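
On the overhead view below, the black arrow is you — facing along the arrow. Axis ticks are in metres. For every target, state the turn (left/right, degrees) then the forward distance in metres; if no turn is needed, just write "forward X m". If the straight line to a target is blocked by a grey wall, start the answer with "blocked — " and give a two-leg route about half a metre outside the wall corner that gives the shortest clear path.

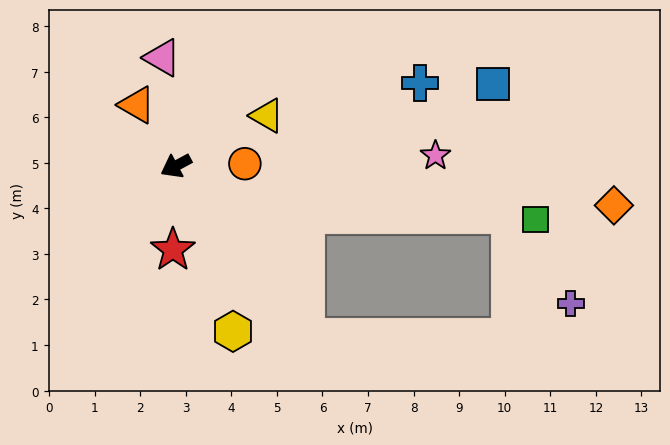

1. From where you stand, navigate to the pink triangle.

turn right 111°, forward 2.4 m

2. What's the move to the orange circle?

turn left 154°, forward 1.5 m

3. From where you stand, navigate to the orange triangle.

turn right 86°, forward 1.6 m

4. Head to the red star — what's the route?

turn left 60°, forward 1.8 m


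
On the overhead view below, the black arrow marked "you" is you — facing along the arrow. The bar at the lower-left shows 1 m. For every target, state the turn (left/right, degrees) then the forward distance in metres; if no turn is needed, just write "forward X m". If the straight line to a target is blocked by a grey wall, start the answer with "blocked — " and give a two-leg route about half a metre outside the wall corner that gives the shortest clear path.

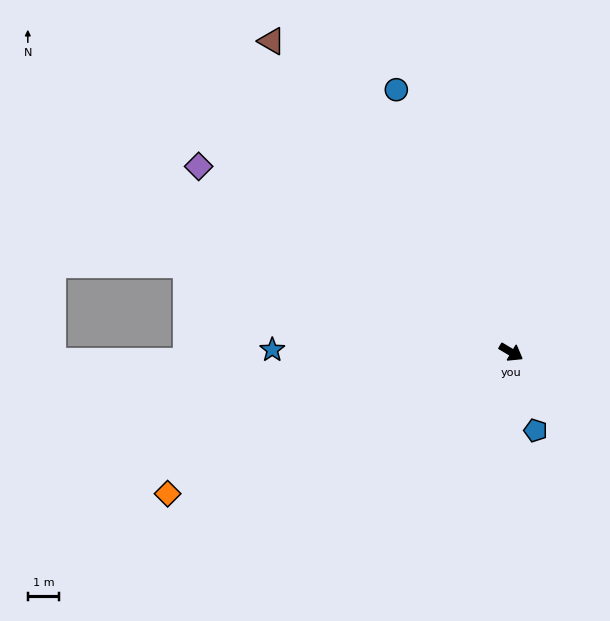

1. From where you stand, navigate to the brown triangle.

turn left 158°, forward 12.5 m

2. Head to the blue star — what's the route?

turn right 150°, forward 7.6 m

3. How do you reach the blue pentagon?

turn right 42°, forward 2.6 m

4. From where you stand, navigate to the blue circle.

turn left 144°, forward 9.1 m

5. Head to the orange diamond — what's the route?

turn right 127°, forward 11.8 m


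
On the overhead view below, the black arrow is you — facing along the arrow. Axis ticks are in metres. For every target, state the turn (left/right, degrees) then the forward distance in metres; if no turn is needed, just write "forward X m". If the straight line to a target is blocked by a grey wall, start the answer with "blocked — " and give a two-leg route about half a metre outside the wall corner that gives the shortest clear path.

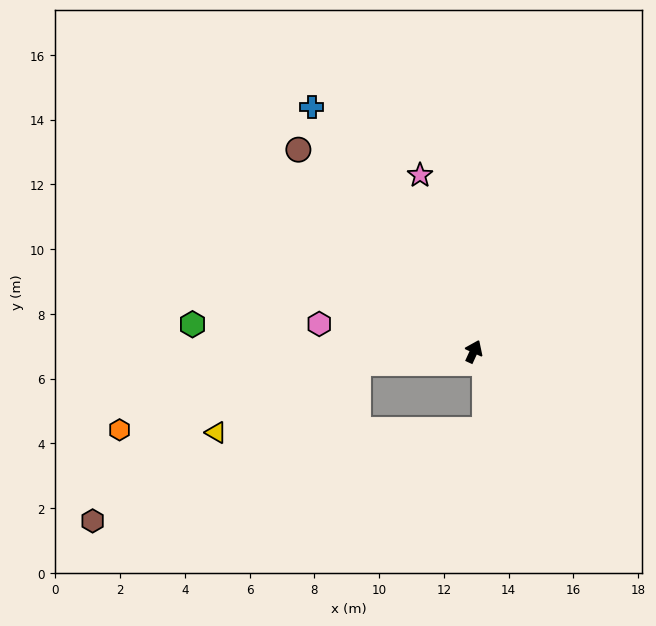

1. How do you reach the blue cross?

turn left 58°, forward 9.1 m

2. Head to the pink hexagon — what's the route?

turn left 104°, forward 4.8 m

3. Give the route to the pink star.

turn left 42°, forward 5.7 m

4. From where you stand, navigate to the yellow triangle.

blocked — turn left 120°, forward 3.6 m, then turn left 21°, forward 4.9 m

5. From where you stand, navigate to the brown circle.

turn left 66°, forward 8.3 m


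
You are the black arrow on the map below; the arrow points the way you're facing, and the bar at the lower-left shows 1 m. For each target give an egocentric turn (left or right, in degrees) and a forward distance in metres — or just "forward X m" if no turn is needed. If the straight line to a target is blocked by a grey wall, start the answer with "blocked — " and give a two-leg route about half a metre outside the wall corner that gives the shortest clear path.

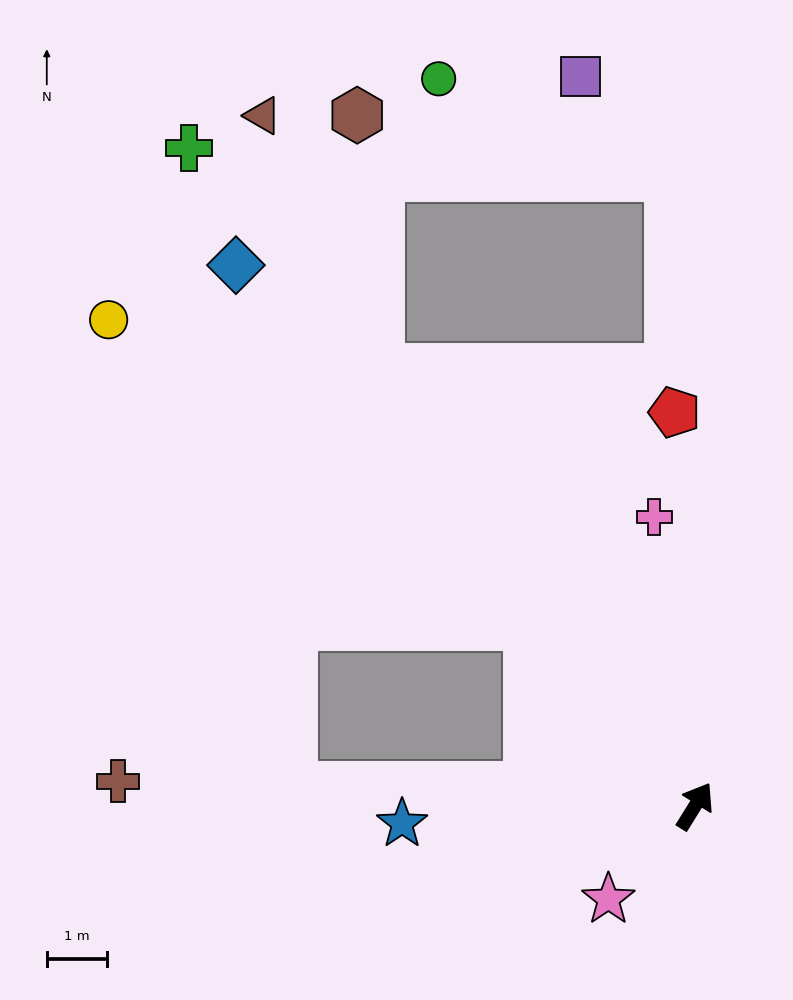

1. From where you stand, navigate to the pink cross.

turn left 40°, forward 4.8 m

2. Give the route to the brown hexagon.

blocked — turn left 68°, forward 9.0 m, then turn right 31°, forward 4.2 m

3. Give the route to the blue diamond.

turn left 72°, forward 11.8 m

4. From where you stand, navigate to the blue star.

turn left 125°, forward 4.9 m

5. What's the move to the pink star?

turn left 169°, forward 2.1 m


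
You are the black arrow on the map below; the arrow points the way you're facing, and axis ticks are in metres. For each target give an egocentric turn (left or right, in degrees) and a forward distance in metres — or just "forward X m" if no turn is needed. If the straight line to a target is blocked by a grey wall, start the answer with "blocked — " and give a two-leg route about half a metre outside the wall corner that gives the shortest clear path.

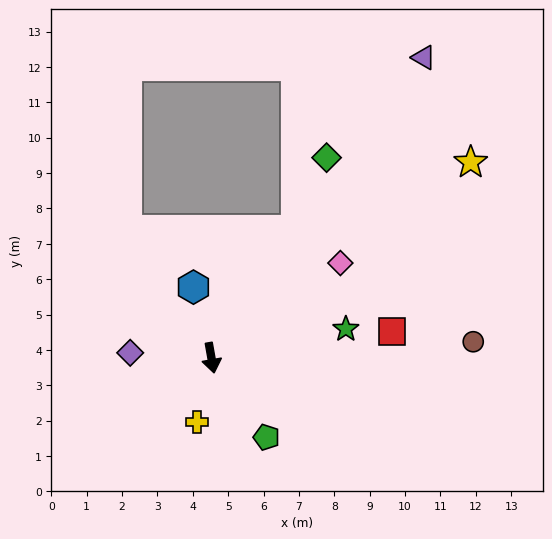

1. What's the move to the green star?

turn left 92°, forward 3.9 m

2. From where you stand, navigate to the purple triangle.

turn left 135°, forward 10.4 m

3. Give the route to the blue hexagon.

turn right 176°, forward 2.1 m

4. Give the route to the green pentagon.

turn left 25°, forward 2.7 m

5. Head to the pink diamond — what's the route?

turn left 116°, forward 4.5 m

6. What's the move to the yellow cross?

turn right 23°, forward 1.9 m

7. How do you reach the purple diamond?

turn right 104°, forward 2.3 m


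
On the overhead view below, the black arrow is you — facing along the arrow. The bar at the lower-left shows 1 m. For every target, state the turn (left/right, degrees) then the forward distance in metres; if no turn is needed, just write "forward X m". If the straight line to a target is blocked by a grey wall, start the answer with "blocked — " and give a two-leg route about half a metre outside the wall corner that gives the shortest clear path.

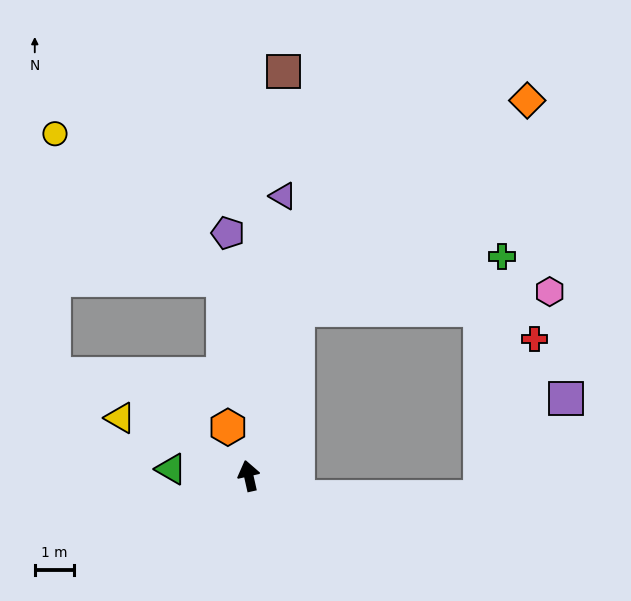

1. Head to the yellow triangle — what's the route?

turn left 53°, forward 3.6 m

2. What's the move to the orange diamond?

blocked — turn right 29°, forward 4.4 m, then turn right 31°, forward 7.9 m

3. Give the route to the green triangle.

turn left 72°, forward 2.0 m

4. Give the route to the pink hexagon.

blocked — turn right 29°, forward 4.4 m, then turn right 69°, forward 6.4 m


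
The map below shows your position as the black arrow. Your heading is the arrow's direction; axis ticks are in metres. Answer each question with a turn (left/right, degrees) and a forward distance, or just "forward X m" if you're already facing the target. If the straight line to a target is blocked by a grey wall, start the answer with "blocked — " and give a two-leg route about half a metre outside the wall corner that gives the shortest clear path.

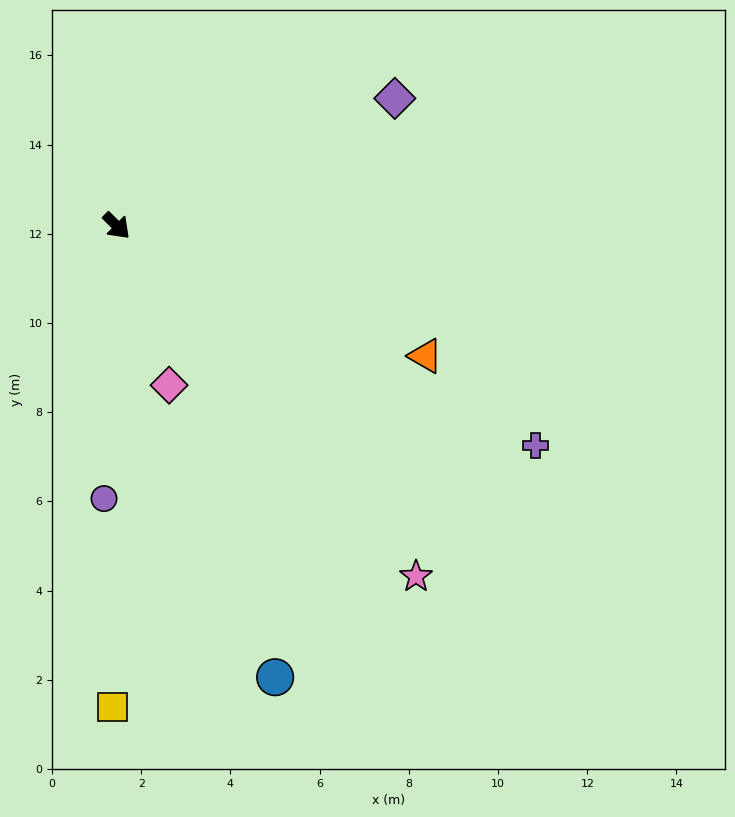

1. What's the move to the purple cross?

turn left 17°, forward 10.6 m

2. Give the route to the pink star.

turn right 5°, forward 10.3 m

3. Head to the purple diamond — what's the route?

turn left 69°, forward 6.9 m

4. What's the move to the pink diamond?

turn right 27°, forward 3.8 m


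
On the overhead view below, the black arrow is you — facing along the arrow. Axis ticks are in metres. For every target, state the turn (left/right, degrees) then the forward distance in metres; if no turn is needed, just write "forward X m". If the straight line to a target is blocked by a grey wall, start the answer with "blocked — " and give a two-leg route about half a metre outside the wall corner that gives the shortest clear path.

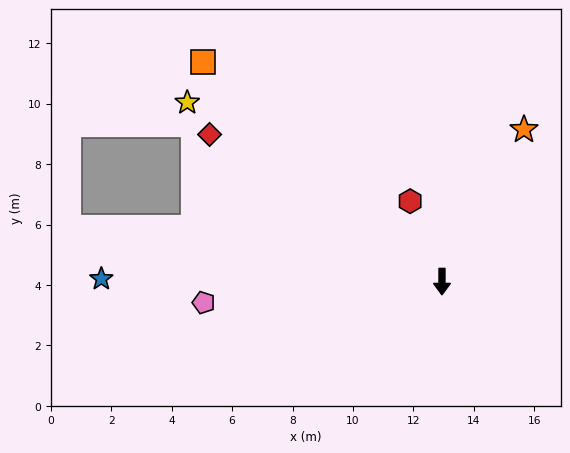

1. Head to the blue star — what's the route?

turn right 90°, forward 11.3 m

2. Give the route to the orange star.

turn left 152°, forward 5.7 m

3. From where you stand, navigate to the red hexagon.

turn right 158°, forward 2.9 m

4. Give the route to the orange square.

turn right 133°, forward 10.7 m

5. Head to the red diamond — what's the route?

turn right 122°, forward 9.1 m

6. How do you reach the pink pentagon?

turn right 85°, forward 7.9 m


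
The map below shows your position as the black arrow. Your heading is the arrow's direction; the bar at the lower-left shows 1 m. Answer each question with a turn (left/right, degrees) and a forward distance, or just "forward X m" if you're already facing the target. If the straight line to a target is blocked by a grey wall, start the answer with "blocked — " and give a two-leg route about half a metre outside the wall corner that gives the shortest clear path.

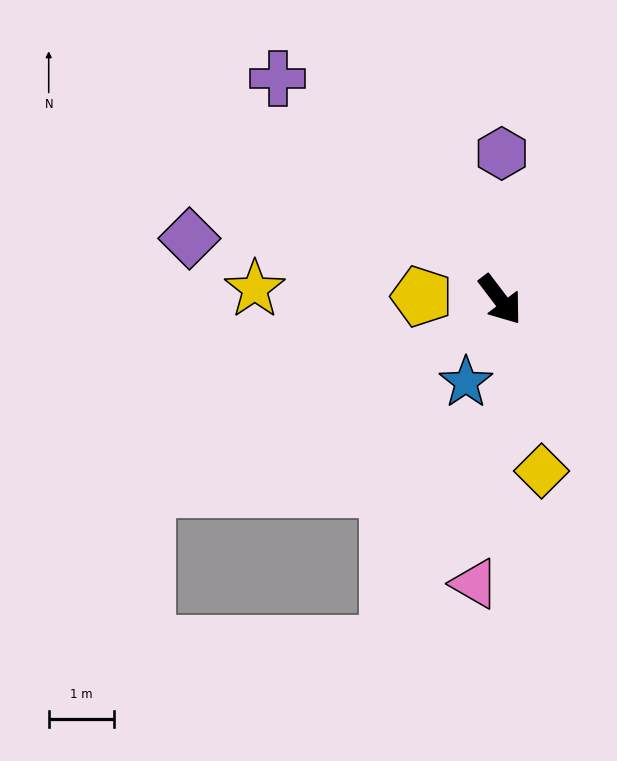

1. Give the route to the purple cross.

turn right 172°, forward 4.8 m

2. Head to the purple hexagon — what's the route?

turn left 142°, forward 2.2 m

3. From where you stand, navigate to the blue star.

turn right 60°, forward 1.4 m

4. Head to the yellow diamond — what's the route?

turn right 24°, forward 2.7 m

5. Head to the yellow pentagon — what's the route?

turn right 130°, forward 1.2 m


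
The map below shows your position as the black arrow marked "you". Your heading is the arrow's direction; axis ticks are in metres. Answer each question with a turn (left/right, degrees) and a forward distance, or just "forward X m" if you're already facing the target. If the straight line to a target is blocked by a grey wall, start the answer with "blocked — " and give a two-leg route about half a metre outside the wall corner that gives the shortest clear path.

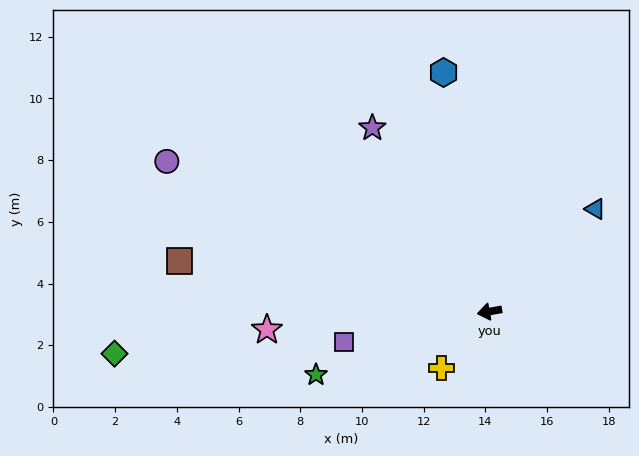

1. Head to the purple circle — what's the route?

turn right 35°, forward 11.5 m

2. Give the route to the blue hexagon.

turn right 89°, forward 7.9 m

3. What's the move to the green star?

turn left 10°, forward 6.0 m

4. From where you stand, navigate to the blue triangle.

turn right 146°, forward 4.8 m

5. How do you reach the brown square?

turn right 19°, forward 10.2 m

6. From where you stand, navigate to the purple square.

forward 4.8 m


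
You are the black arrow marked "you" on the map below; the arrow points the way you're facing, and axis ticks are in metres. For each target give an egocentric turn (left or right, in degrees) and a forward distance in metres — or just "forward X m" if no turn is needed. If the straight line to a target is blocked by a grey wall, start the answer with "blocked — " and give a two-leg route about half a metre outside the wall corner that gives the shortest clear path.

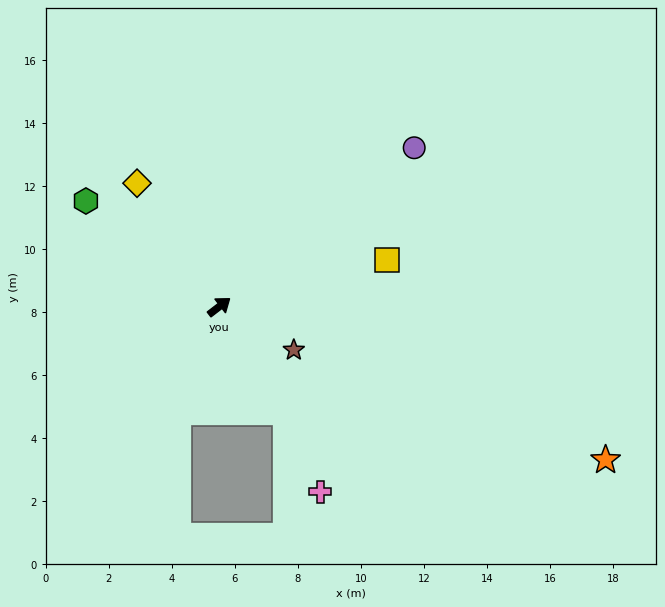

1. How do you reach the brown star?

turn right 68°, forward 2.7 m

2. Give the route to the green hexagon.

turn left 104°, forward 5.4 m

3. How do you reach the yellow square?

turn right 22°, forward 5.5 m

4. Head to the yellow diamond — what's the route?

turn left 86°, forward 4.7 m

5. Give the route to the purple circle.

forward 8.0 m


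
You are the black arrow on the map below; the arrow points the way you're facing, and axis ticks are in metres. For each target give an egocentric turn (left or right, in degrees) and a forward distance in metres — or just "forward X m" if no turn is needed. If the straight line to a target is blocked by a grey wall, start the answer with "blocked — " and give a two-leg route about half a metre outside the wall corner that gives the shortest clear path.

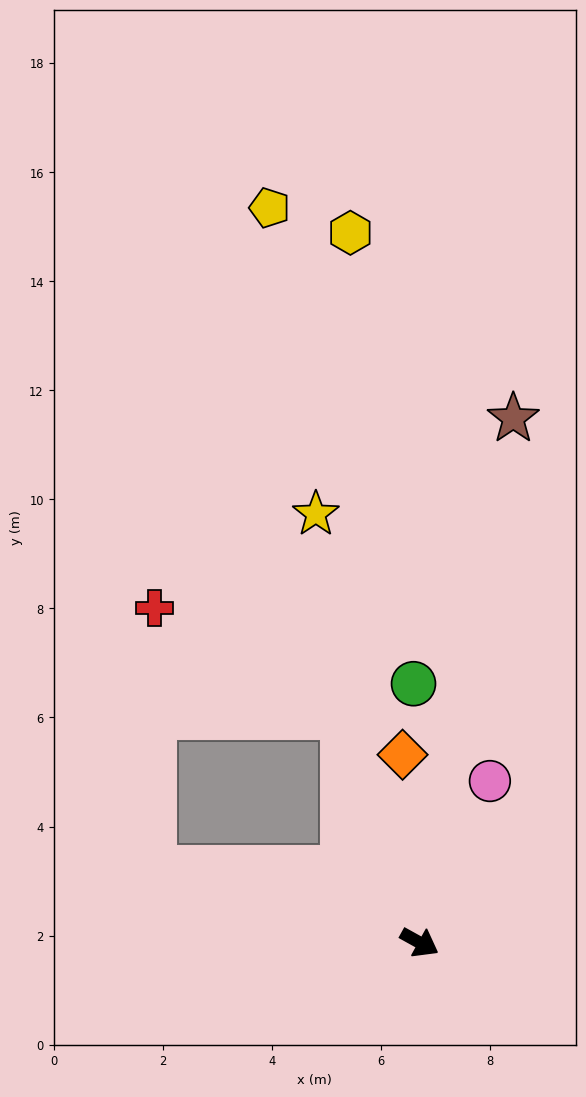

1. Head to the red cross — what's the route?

blocked — turn left 138°, forward 4.4 m, then turn left 41°, forward 4.0 m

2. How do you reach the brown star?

turn left 109°, forward 9.8 m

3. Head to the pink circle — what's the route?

turn left 95°, forward 3.2 m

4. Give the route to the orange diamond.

turn left 124°, forward 3.5 m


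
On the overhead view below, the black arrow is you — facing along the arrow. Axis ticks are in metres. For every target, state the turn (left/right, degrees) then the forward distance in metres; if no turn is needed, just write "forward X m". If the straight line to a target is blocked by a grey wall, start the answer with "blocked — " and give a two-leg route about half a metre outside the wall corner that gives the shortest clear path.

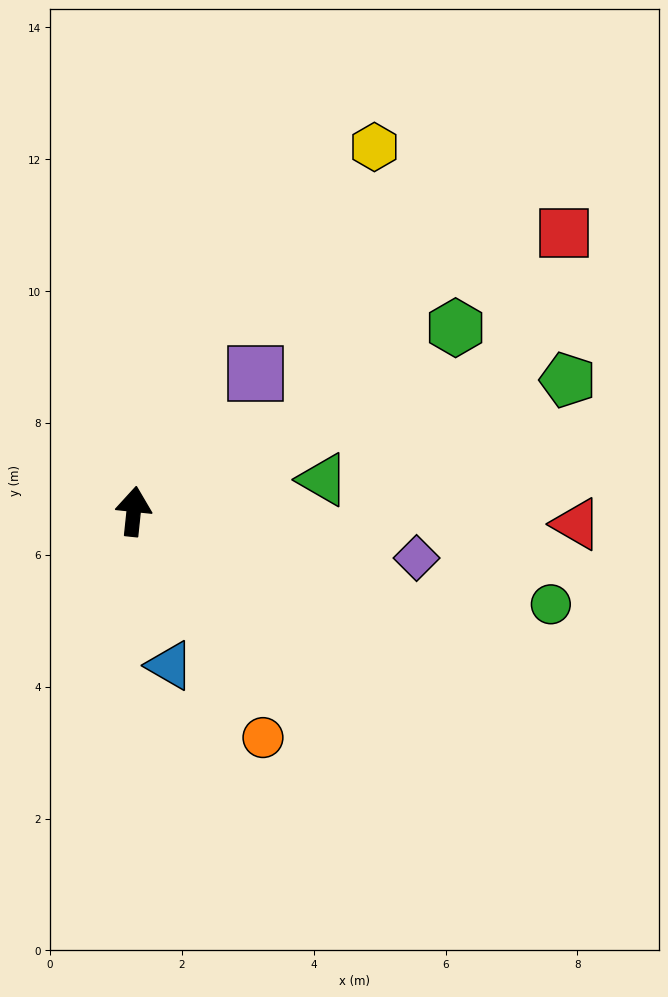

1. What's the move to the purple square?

turn right 35°, forward 2.8 m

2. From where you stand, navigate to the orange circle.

turn right 144°, forward 4.0 m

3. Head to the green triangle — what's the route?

turn right 75°, forward 2.9 m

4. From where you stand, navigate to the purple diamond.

turn right 93°, forward 4.3 m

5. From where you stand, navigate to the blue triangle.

turn right 161°, forward 2.4 m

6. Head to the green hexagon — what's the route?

turn right 54°, forward 5.6 m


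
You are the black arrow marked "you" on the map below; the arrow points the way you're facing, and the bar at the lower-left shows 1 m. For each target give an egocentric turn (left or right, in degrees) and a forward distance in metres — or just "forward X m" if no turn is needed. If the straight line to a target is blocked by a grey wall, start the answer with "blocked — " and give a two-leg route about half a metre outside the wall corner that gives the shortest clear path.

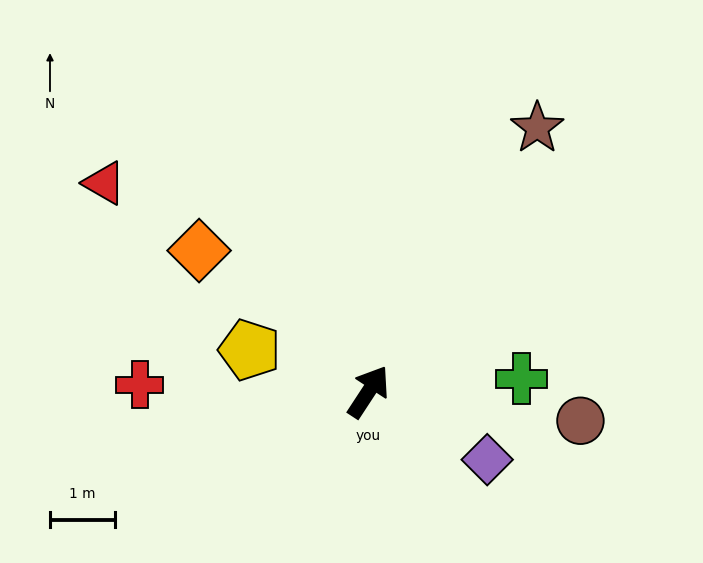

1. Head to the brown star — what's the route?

forward 4.8 m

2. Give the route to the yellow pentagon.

turn left 104°, forward 1.9 m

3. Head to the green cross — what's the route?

turn right 52°, forward 2.4 m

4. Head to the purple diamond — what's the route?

turn right 87°, forward 2.1 m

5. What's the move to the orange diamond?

turn left 83°, forward 3.4 m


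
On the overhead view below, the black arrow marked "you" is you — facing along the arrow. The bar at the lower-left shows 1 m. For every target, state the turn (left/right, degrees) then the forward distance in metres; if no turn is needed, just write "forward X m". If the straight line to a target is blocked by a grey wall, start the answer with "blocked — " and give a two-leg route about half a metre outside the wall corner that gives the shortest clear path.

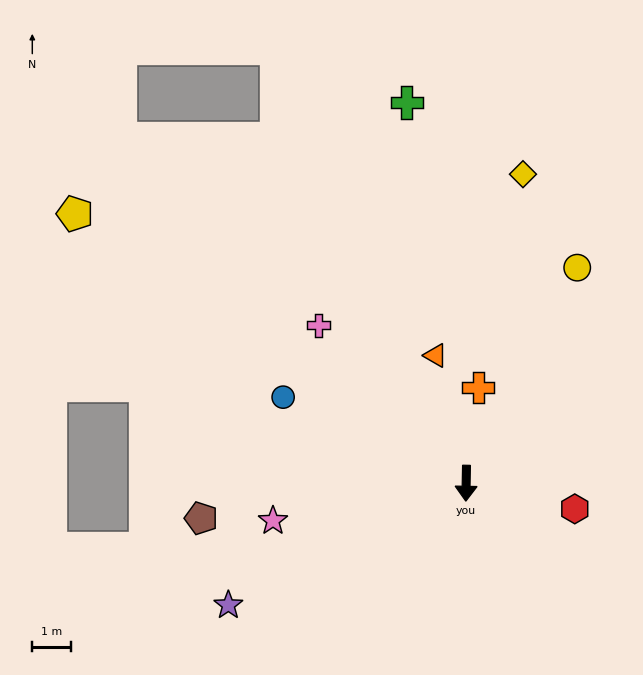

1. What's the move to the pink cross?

turn right 136°, forward 5.5 m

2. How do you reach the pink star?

turn right 78°, forward 5.0 m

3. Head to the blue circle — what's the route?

turn right 114°, forward 5.2 m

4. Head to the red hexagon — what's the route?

turn left 78°, forward 2.9 m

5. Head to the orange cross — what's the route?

turn left 174°, forward 2.5 m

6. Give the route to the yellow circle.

turn left 154°, forward 6.2 m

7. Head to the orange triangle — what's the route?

turn right 165°, forward 3.4 m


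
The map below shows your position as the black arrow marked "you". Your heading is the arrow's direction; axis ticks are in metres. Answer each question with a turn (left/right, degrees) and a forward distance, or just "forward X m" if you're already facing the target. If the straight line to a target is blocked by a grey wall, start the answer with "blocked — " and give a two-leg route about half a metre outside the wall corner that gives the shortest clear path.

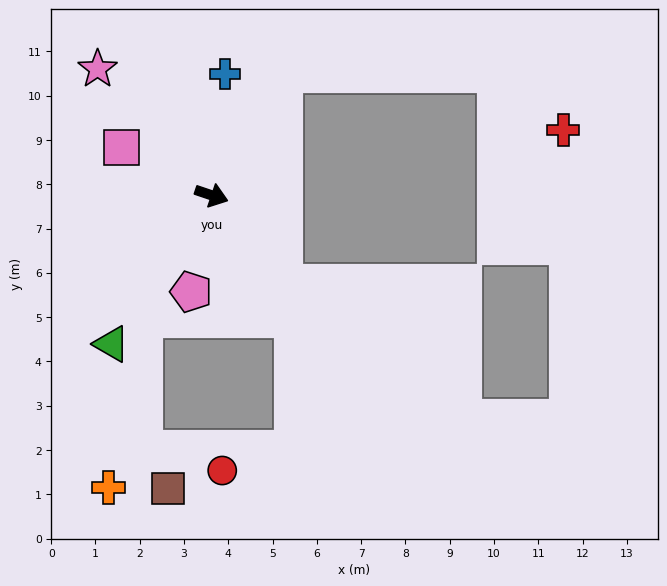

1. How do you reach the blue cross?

turn left 102°, forward 2.7 m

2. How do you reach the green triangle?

turn right 105°, forward 4.0 m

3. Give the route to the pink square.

turn left 171°, forward 2.3 m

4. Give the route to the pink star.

turn left 151°, forward 3.8 m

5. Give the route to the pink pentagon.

turn right 83°, forward 2.2 m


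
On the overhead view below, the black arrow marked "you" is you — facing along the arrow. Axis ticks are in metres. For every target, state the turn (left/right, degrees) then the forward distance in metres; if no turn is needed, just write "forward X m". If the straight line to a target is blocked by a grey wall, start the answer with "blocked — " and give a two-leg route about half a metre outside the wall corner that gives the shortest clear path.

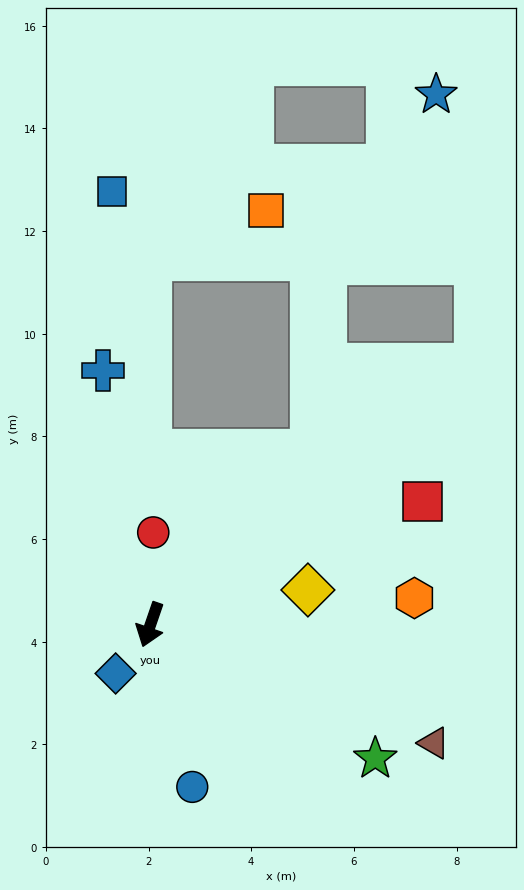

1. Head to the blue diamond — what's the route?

turn right 17°, forward 1.2 m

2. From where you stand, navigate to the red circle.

turn right 163°, forward 1.8 m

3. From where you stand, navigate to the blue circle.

turn left 33°, forward 3.3 m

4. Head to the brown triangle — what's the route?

turn left 86°, forward 6.0 m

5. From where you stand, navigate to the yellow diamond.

turn left 121°, forward 3.1 m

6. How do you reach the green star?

turn left 78°, forward 5.1 m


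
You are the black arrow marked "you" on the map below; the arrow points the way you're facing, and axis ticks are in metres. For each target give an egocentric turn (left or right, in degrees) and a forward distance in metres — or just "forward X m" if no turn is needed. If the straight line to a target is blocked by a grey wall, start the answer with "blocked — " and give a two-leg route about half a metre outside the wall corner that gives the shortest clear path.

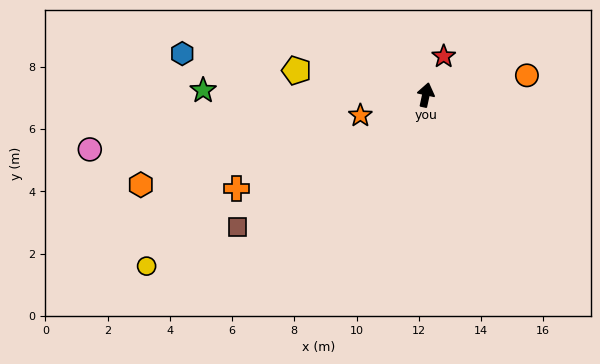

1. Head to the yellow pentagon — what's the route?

turn left 92°, forward 4.2 m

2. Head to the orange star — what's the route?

turn left 120°, forward 2.2 m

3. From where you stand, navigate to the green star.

turn left 101°, forward 7.2 m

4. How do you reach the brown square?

turn left 137°, forward 7.4 m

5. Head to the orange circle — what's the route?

turn right 67°, forward 3.3 m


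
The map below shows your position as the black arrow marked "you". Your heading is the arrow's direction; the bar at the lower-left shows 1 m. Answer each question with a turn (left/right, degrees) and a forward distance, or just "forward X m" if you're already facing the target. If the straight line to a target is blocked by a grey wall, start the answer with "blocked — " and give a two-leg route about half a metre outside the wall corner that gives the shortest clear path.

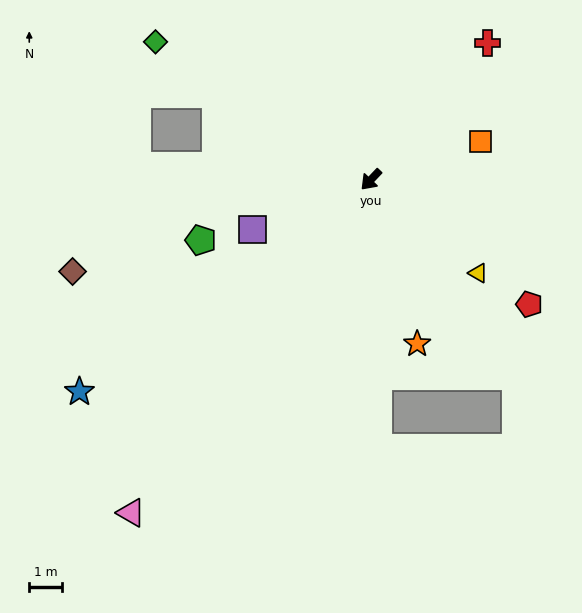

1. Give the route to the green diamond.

turn right 79°, forward 7.9 m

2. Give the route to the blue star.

turn right 10°, forward 11.1 m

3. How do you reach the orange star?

turn left 59°, forward 5.3 m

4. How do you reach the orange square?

turn left 153°, forward 3.6 m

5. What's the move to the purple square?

turn right 23°, forward 4.0 m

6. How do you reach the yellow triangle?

turn left 92°, forward 4.4 m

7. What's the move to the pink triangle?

turn left 8°, forward 12.7 m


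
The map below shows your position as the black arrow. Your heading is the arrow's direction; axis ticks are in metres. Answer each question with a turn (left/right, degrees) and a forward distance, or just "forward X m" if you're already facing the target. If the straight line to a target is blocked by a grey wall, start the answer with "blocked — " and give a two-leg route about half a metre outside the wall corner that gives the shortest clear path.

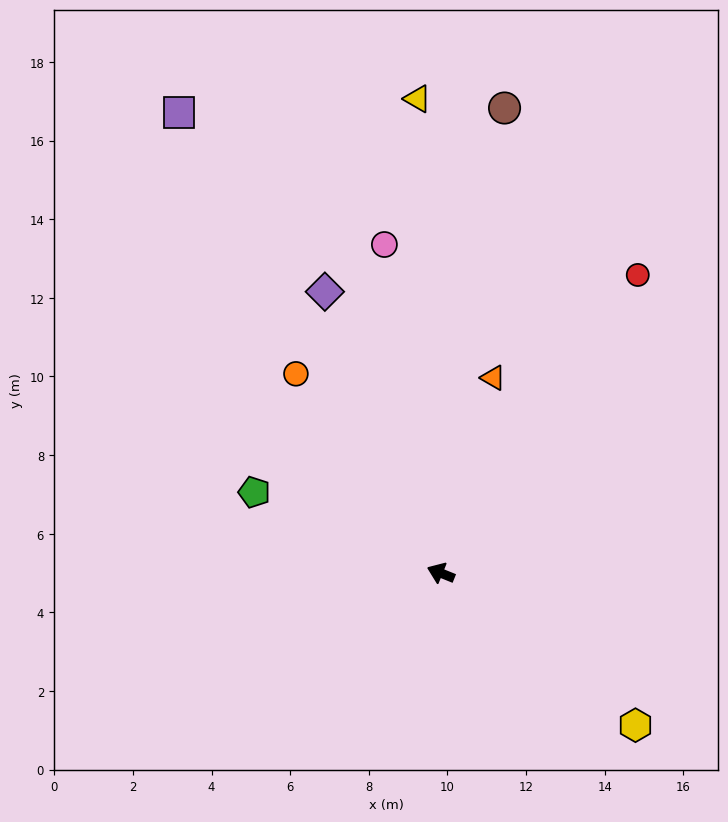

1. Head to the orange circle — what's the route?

turn right 32°, forward 6.3 m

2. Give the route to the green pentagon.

forward 5.2 m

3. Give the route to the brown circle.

turn right 76°, forward 11.9 m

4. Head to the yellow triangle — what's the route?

turn right 65°, forward 12.1 m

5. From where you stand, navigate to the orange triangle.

turn right 83°, forward 5.1 m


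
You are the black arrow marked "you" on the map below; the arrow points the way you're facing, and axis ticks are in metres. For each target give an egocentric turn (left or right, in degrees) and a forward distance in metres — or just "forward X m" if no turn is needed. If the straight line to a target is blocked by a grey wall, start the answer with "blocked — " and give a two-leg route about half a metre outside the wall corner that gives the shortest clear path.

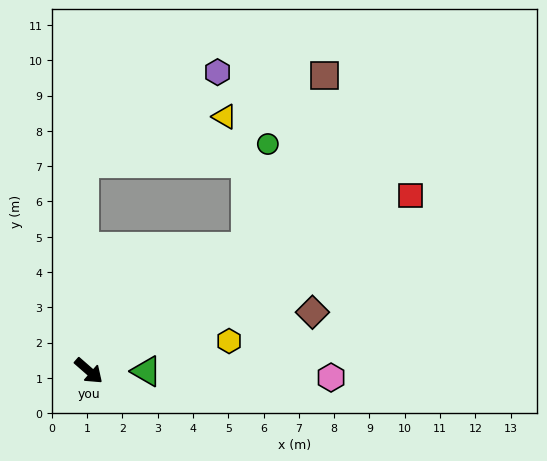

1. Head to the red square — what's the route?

turn left 70°, forward 10.4 m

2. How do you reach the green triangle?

turn left 41°, forward 1.6 m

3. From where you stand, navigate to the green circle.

blocked — turn left 80°, forward 5.7 m, then turn left 39°, forward 3.0 m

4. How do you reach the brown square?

blocked — turn left 80°, forward 5.7 m, then turn left 26°, forward 5.3 m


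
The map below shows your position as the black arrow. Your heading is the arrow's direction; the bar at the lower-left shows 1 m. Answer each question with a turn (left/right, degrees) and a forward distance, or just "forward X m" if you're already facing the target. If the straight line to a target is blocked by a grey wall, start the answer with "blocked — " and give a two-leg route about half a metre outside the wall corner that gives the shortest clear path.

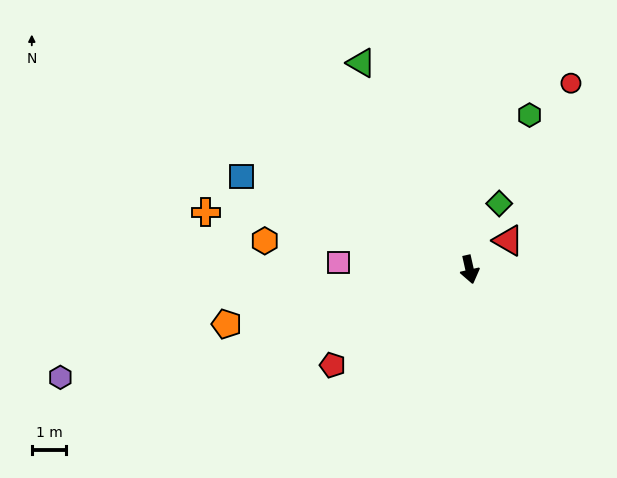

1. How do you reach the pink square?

turn right 106°, forward 3.8 m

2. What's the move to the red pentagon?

turn right 68°, forward 4.8 m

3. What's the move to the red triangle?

turn left 114°, forward 1.4 m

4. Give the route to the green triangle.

turn right 165°, forward 6.7 m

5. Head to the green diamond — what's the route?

turn left 143°, forward 2.1 m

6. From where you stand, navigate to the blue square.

turn right 125°, forward 7.1 m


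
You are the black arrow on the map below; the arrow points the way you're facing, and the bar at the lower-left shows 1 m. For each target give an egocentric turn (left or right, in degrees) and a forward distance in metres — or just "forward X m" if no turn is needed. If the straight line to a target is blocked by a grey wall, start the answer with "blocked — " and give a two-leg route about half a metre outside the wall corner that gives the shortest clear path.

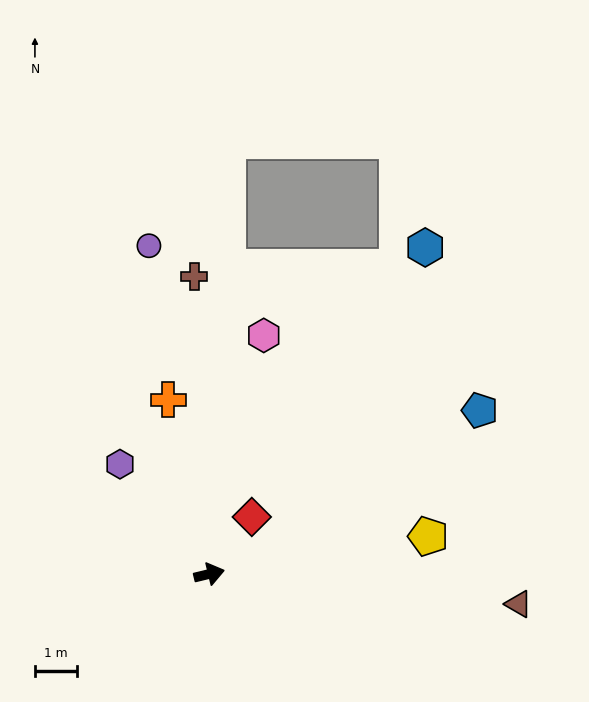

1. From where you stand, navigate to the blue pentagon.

turn left 18°, forward 7.6 m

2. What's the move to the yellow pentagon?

turn right 4°, forward 5.3 m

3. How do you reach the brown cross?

turn left 79°, forward 7.1 m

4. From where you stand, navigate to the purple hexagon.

turn left 116°, forward 3.4 m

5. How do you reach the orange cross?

turn left 90°, forward 4.3 m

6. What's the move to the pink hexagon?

turn left 64°, forward 5.8 m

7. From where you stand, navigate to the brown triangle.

turn right 19°, forward 7.4 m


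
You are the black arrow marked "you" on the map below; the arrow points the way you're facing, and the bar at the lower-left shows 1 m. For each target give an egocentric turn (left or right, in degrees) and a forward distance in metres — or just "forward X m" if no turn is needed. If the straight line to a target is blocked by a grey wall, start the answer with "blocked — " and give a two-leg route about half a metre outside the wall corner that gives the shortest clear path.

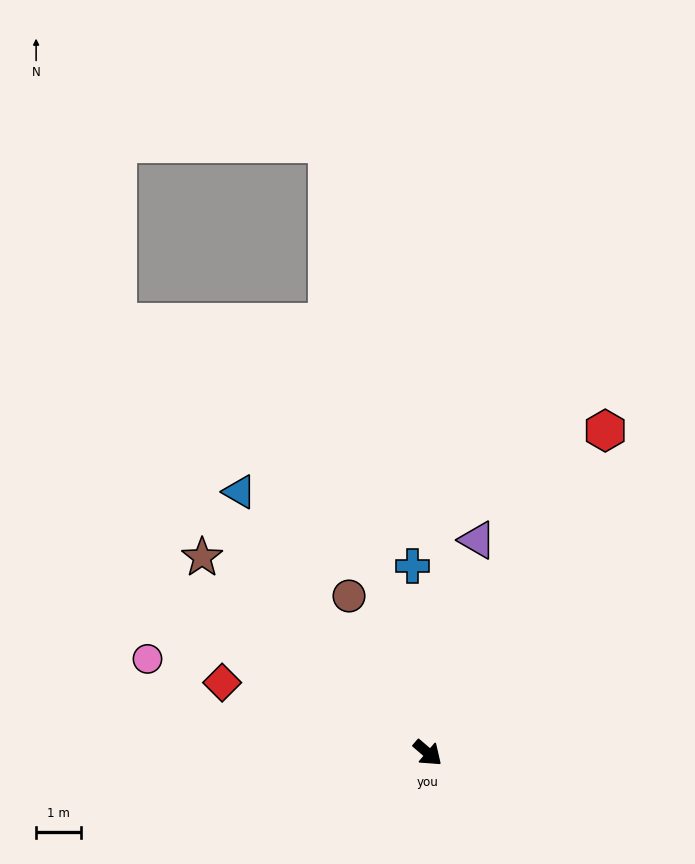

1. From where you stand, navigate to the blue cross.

turn left 135°, forward 4.2 m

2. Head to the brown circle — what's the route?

turn left 157°, forward 4.0 m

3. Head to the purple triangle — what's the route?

turn left 118°, forward 4.9 m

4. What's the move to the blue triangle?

turn left 166°, forward 7.3 m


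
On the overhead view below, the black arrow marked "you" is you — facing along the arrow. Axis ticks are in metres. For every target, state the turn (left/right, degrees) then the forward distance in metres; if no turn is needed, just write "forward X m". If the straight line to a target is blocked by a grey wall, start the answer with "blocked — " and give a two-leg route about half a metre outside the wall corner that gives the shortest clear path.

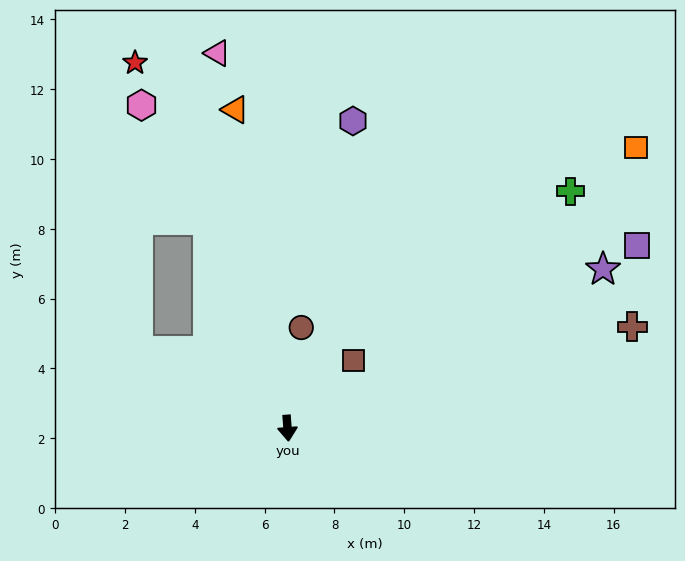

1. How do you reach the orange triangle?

turn right 175°, forward 9.3 m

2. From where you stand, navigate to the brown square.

turn left 131°, forward 2.7 m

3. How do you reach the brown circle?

turn left 168°, forward 2.9 m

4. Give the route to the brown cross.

turn left 102°, forward 10.3 m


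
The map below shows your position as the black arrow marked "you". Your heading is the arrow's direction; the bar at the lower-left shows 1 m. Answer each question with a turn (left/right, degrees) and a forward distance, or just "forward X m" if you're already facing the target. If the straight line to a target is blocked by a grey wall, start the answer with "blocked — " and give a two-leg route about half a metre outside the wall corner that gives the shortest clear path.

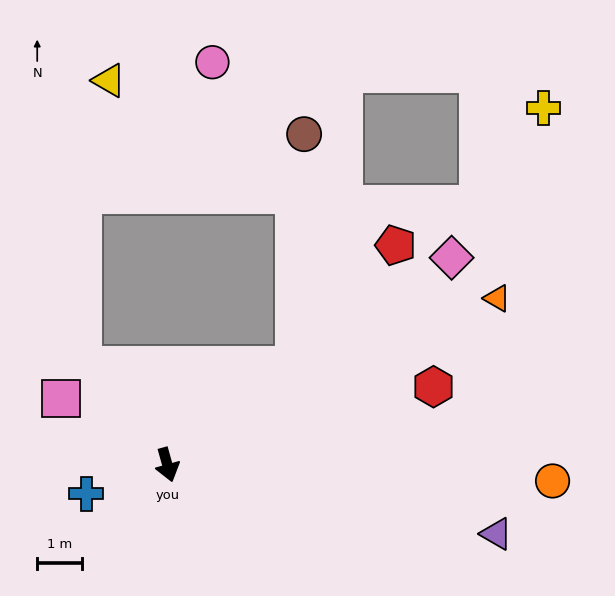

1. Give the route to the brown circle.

blocked — turn left 113°, forward 3.6 m, then turn left 49°, forward 5.2 m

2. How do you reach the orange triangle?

turn left 101°, forward 8.3 m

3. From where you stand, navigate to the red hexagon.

turn left 91°, forward 6.2 m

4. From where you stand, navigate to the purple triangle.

turn left 63°, forward 7.5 m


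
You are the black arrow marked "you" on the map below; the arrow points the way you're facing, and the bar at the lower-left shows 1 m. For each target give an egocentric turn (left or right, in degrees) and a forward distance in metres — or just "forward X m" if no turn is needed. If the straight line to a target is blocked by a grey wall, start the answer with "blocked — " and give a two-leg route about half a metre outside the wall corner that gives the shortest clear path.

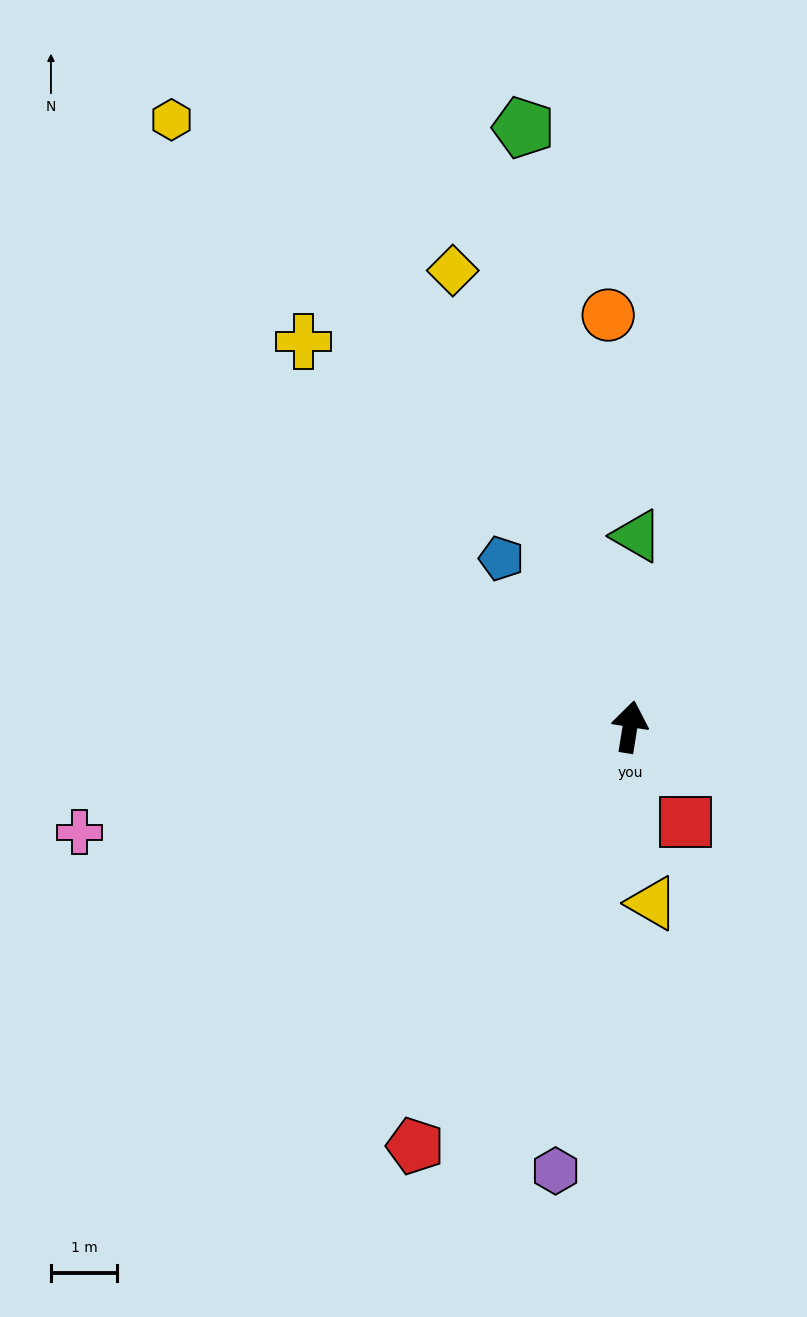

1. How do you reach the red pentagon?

turn left 162°, forward 7.1 m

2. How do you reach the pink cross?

turn left 110°, forward 8.4 m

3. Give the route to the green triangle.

turn left 7°, forward 2.9 m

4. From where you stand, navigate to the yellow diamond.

turn left 30°, forward 7.4 m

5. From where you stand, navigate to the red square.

turn right 141°, forward 1.7 m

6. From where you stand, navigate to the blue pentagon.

turn left 46°, forward 3.2 m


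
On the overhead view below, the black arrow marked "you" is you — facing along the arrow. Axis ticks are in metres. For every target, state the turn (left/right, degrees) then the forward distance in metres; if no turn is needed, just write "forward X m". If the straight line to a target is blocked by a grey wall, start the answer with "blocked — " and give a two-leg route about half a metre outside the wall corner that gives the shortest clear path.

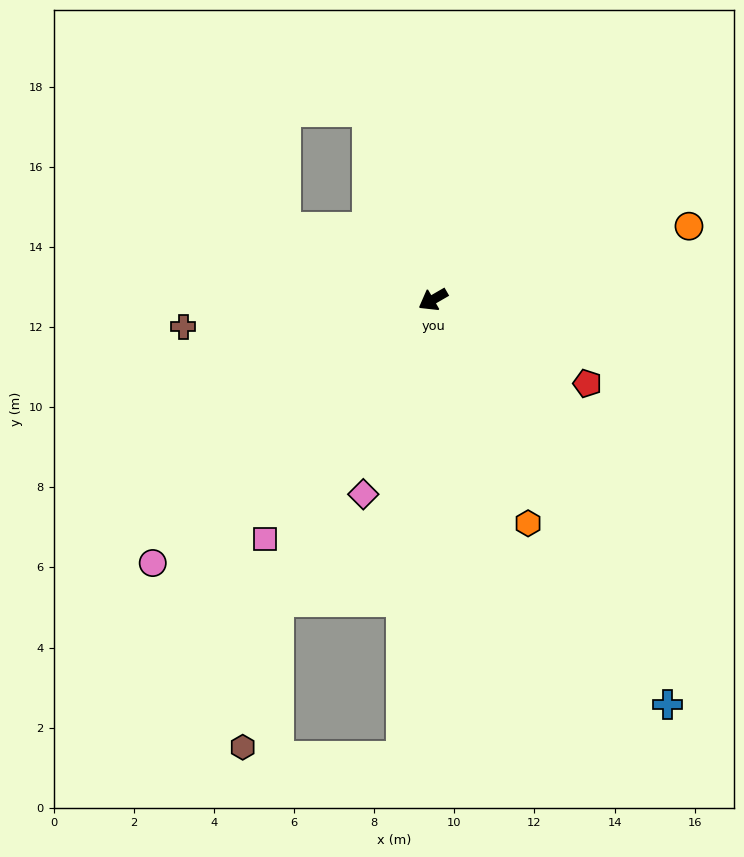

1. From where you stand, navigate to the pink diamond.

turn left 40°, forward 5.2 m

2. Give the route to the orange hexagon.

turn left 83°, forward 6.1 m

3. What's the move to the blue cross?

turn left 90°, forward 11.7 m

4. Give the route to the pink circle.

turn left 13°, forward 9.6 m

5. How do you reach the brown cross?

turn right 24°, forward 6.3 m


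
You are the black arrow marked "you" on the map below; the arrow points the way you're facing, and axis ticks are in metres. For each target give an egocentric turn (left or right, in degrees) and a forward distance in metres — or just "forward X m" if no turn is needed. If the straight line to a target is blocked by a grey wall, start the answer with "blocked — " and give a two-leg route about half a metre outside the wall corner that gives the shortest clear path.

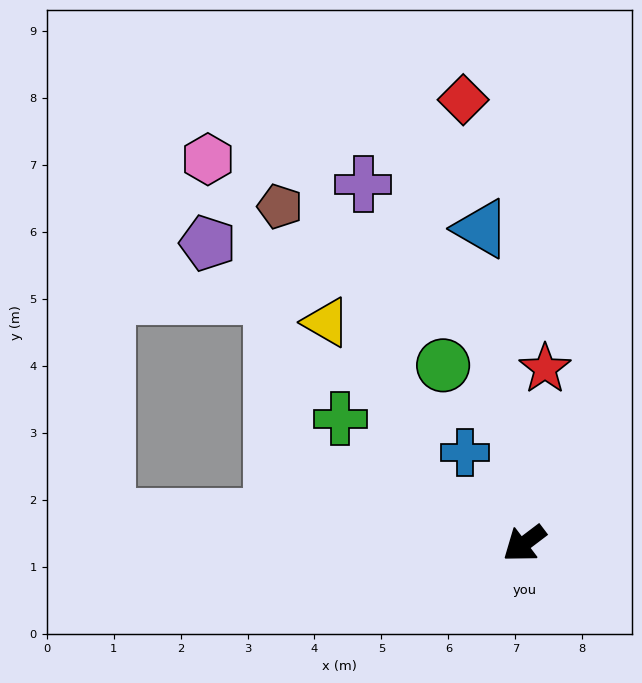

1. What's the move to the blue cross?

turn right 94°, forward 1.6 m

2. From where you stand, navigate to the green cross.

turn right 71°, forward 3.3 m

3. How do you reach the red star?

turn right 134°, forward 2.6 m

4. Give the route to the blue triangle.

turn right 119°, forward 4.7 m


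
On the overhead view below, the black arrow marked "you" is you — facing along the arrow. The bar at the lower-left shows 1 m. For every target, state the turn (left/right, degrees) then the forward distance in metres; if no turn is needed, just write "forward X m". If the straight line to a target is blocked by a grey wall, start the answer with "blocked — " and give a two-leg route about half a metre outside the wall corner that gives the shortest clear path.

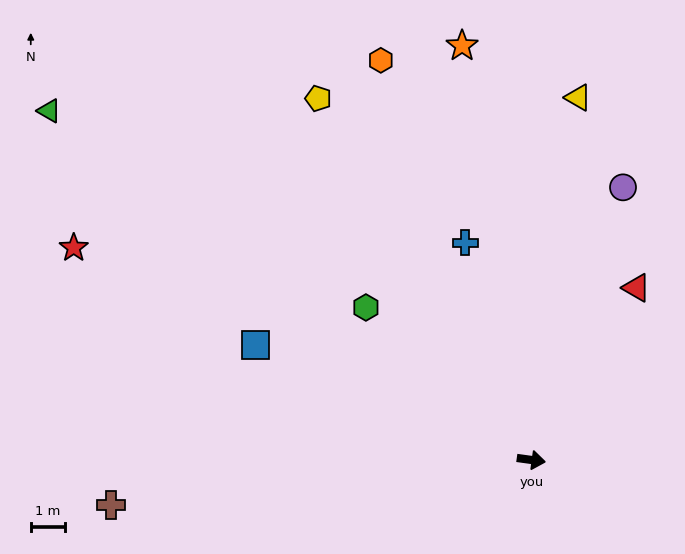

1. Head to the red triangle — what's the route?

turn left 66°, forward 6.0 m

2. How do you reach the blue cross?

turn left 115°, forward 6.7 m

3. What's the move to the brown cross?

turn right 166°, forward 12.5 m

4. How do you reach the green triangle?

turn left 152°, forward 17.6 m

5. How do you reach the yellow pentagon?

turn left 128°, forward 12.4 m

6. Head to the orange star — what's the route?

turn left 107°, forward 12.4 m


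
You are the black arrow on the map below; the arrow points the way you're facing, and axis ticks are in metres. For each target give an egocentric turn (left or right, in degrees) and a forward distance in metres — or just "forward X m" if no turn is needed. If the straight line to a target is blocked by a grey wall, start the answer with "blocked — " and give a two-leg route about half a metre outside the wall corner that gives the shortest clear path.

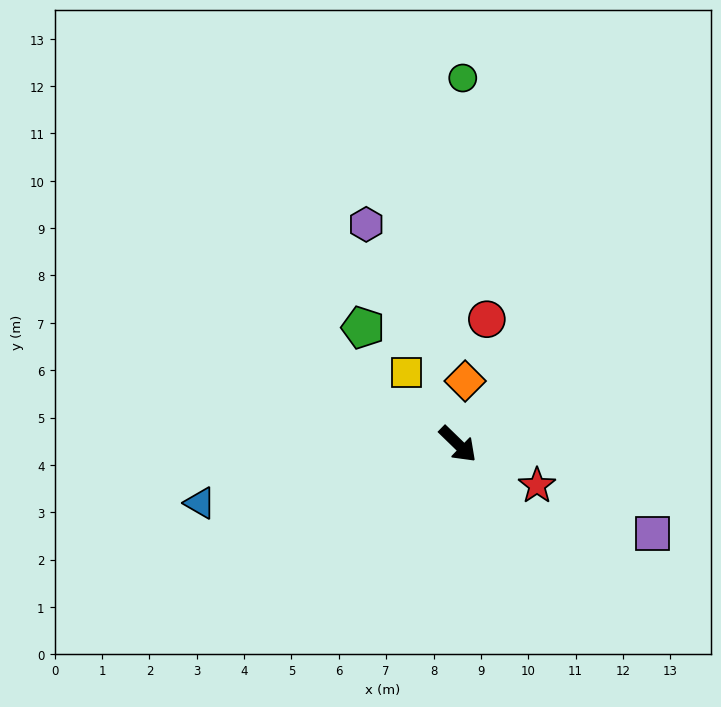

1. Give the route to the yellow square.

turn left 170°, forward 1.9 m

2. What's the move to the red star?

turn left 16°, forward 1.9 m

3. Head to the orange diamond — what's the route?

turn left 128°, forward 1.3 m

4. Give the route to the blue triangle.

turn right 123°, forward 5.6 m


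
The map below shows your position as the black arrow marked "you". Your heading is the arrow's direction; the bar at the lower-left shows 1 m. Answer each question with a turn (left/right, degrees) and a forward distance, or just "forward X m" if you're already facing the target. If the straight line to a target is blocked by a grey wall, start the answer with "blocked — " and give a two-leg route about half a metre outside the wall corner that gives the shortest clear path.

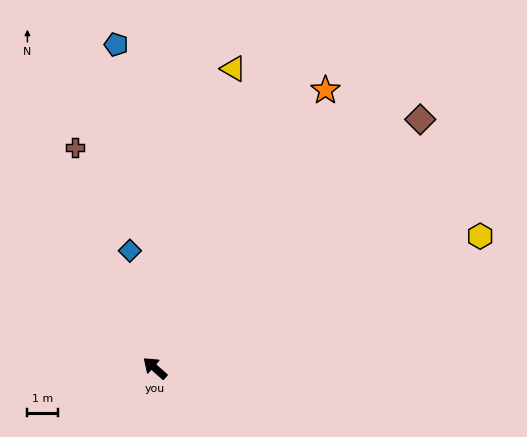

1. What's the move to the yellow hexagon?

turn right 117°, forward 11.3 m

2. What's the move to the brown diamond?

turn right 96°, forward 11.8 m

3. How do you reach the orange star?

turn right 80°, forward 10.5 m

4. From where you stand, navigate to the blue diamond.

turn right 37°, forward 3.9 m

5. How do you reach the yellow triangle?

turn right 63°, forward 10.0 m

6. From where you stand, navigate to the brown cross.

turn right 29°, forward 7.6 m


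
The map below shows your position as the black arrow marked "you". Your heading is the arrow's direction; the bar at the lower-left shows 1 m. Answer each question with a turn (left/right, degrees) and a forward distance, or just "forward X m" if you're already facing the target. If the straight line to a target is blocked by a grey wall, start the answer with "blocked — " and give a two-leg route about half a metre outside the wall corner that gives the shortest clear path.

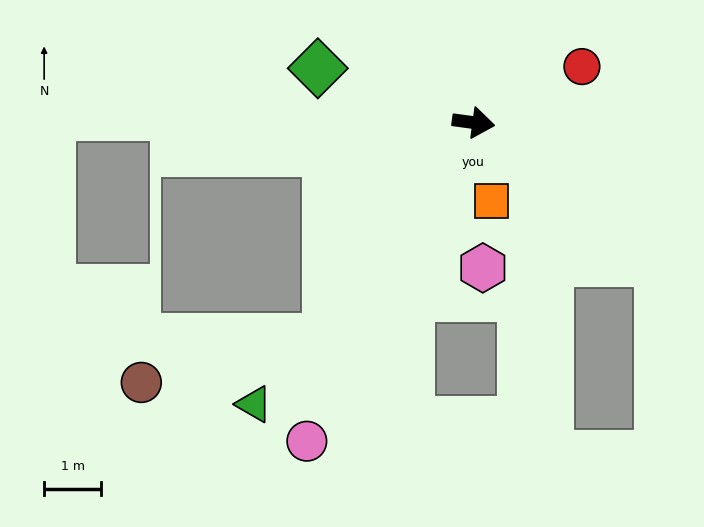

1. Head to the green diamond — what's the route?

turn left 168°, forward 2.9 m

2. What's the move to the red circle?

turn left 35°, forward 2.1 m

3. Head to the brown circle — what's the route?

blocked — turn right 117°, forward 4.6 m, then turn right 42°, forward 3.4 m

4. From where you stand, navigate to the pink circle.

turn right 110°, forward 6.3 m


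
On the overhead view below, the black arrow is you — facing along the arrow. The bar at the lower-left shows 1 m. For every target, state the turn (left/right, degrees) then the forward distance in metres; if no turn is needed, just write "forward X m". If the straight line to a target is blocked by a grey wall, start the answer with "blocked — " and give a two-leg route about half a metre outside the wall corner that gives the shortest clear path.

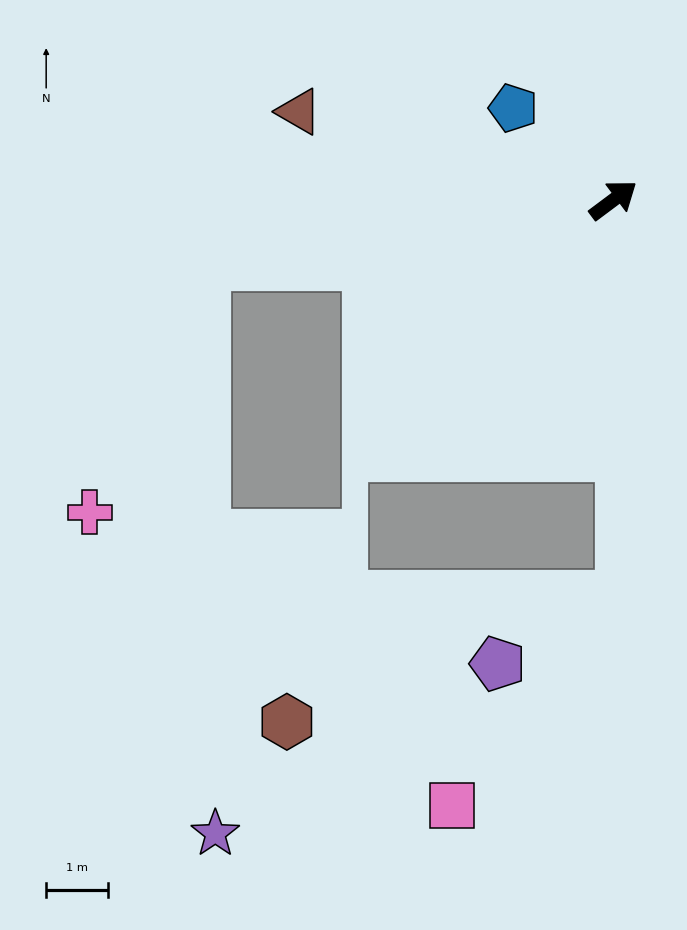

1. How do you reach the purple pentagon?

blocked — turn right 126°, forward 6.4 m, then turn right 63°, forward 2.3 m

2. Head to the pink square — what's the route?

blocked — turn right 126°, forward 6.4 m, then turn right 40°, forward 4.4 m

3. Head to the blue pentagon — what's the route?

turn left 101°, forward 2.2 m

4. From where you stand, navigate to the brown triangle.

turn left 128°, forward 5.3 m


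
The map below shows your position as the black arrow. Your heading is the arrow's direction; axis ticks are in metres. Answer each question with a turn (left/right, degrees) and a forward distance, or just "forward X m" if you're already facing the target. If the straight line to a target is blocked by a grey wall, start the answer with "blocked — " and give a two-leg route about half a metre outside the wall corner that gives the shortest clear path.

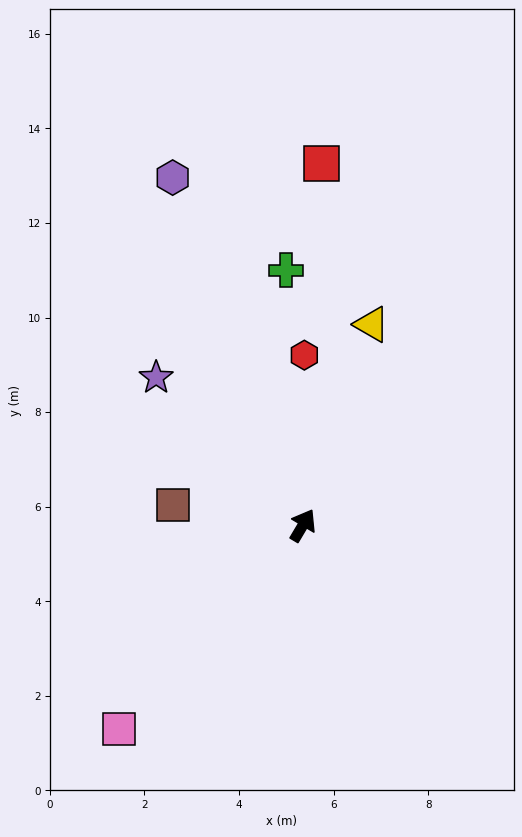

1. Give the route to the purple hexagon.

turn left 51°, forward 7.9 m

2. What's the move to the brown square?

turn left 112°, forward 2.8 m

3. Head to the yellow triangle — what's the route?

turn left 12°, forward 4.5 m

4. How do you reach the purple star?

turn left 76°, forward 4.4 m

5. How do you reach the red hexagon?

turn left 30°, forward 3.6 m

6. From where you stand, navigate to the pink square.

turn left 169°, forward 5.8 m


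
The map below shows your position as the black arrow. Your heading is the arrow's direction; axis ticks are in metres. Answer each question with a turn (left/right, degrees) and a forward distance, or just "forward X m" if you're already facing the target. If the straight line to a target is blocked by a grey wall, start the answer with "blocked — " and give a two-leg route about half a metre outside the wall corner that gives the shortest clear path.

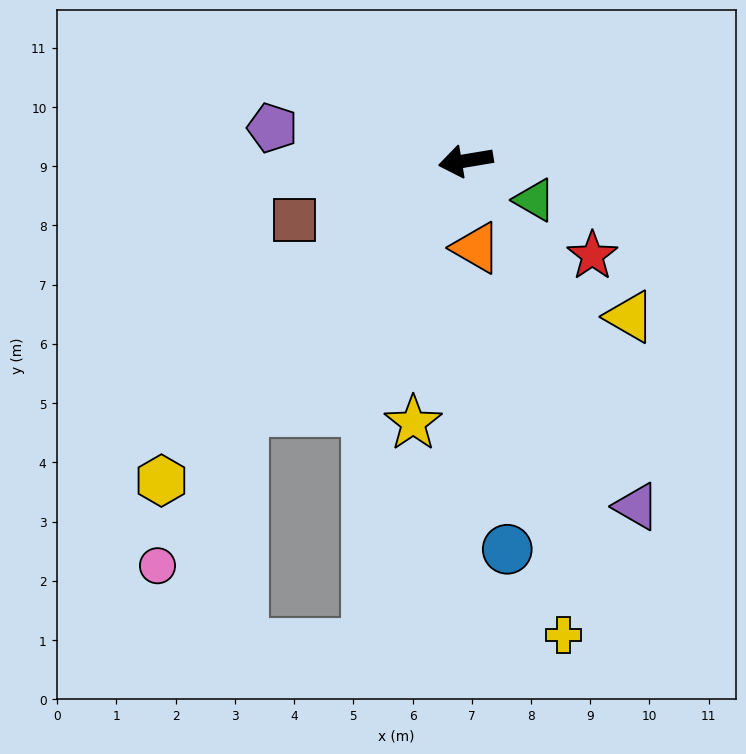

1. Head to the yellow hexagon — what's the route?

turn left 37°, forward 7.5 m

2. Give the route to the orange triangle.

turn left 87°, forward 1.5 m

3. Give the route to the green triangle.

turn left 141°, forward 1.3 m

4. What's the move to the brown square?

turn left 10°, forward 3.1 m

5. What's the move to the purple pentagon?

turn right 19°, forward 3.3 m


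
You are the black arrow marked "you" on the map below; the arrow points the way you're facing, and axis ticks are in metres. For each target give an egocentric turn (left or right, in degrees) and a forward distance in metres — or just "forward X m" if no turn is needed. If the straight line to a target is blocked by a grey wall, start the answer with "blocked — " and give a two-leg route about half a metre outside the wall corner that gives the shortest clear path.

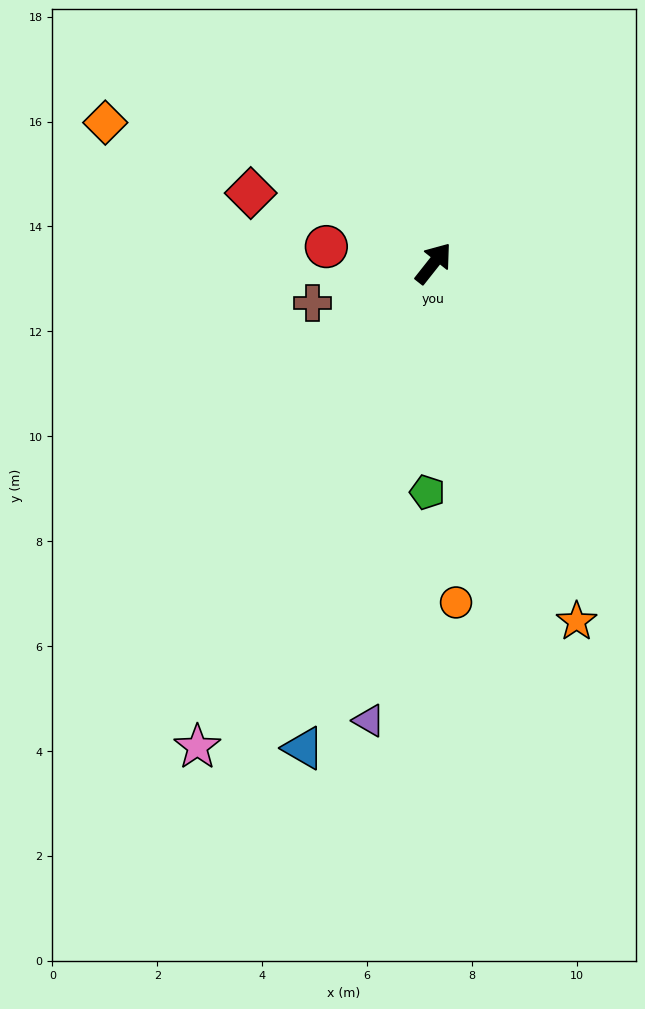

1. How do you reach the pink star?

turn right 168°, forward 10.3 m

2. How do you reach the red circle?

turn left 120°, forward 2.1 m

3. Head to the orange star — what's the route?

turn right 120°, forward 7.4 m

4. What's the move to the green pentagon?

turn right 143°, forward 4.4 m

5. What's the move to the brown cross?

turn left 147°, forward 2.4 m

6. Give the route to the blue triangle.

turn right 157°, forward 9.6 m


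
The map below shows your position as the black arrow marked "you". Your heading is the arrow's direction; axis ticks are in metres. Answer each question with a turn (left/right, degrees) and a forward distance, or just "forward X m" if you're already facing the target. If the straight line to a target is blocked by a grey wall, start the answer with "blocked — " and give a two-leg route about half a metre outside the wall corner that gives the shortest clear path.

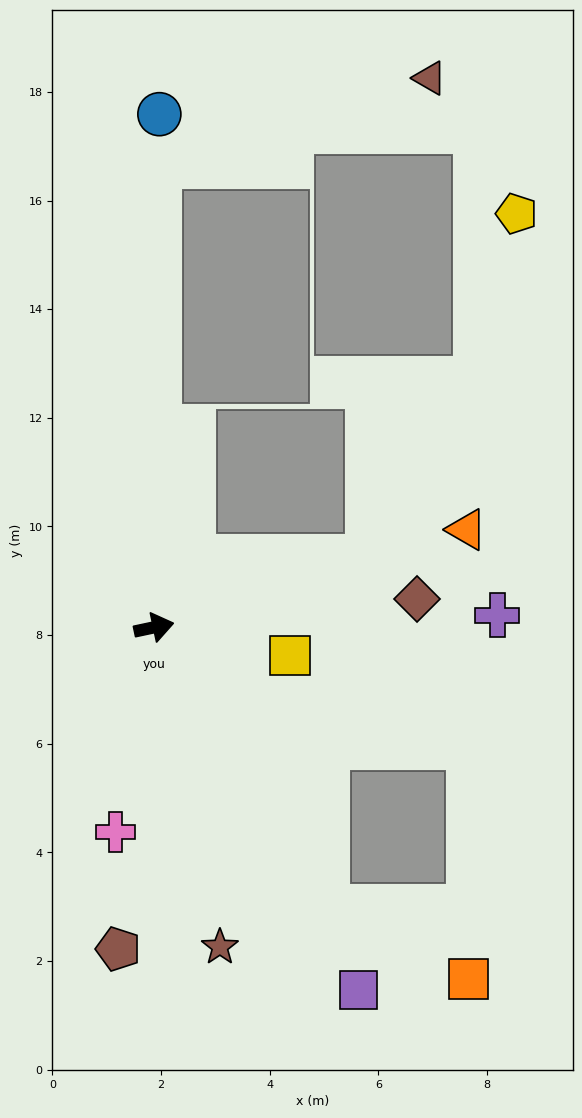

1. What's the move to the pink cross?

turn right 113°, forward 3.8 m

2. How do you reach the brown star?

turn right 90°, forward 6.0 m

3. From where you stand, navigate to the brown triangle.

blocked — turn left 77°, forward 8.5 m, then turn right 71°, forward 5.2 m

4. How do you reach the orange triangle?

turn left 5°, forward 6.0 m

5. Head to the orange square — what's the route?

blocked — turn right 70°, forward 6.1 m, then turn left 31°, forward 2.9 m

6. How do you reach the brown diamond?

turn right 6°, forward 4.9 m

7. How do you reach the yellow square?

turn right 24°, forward 2.6 m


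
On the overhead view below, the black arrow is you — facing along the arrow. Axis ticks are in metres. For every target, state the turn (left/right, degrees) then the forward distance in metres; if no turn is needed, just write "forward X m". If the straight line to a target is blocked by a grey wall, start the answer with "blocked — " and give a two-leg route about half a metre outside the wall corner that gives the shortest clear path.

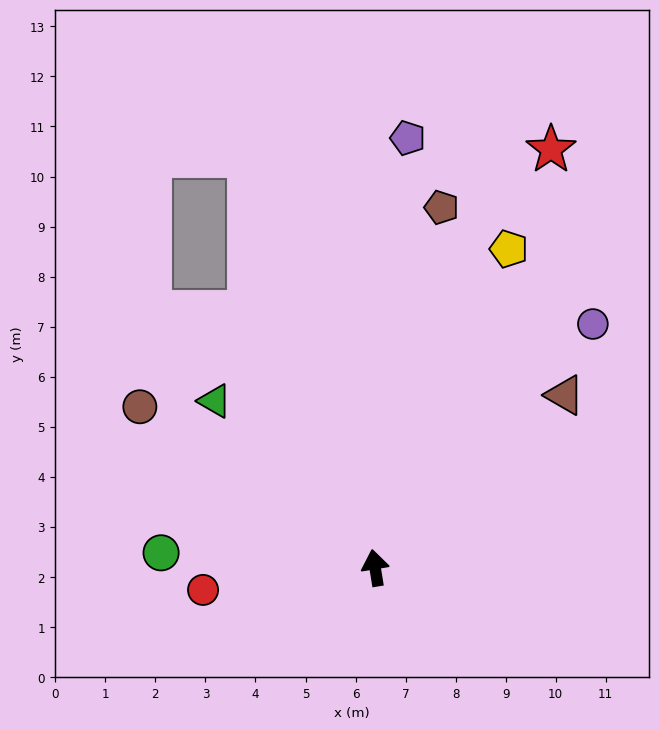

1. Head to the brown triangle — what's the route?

turn right 57°, forward 5.1 m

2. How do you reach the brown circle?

turn left 46°, forward 5.7 m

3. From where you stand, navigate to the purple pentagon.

turn right 14°, forward 8.6 m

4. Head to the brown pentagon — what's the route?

turn right 20°, forward 7.3 m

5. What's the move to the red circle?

turn left 88°, forward 3.5 m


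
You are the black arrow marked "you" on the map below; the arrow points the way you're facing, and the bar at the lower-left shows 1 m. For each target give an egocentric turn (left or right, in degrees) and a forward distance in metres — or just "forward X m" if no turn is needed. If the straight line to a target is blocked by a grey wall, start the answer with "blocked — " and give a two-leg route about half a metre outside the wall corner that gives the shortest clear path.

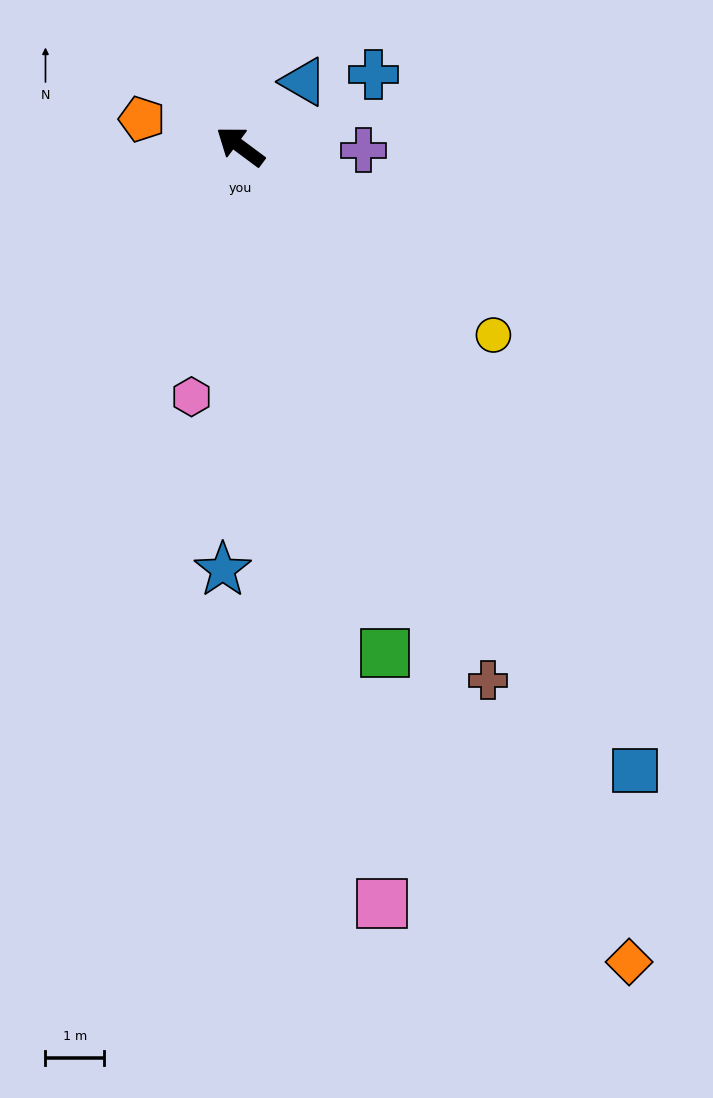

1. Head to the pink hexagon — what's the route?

turn left 116°, forward 4.3 m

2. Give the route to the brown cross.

turn left 152°, forward 10.0 m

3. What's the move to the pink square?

turn left 137°, forward 13.1 m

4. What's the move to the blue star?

turn left 124°, forward 7.2 m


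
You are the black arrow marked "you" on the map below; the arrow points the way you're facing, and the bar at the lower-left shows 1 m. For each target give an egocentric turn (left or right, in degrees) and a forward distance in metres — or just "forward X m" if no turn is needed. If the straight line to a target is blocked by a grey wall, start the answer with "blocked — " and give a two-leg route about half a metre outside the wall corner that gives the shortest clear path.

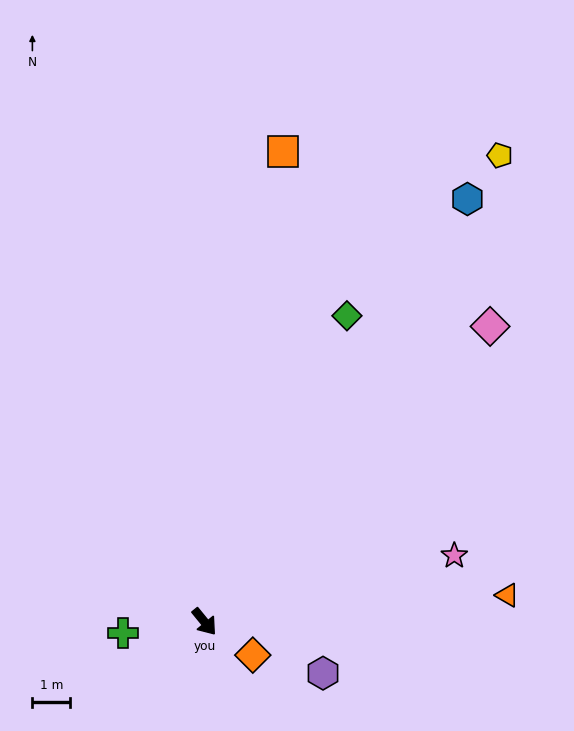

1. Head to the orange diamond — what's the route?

turn left 16°, forward 1.6 m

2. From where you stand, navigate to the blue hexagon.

turn left 109°, forward 13.2 m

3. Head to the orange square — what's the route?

turn left 131°, forward 12.6 m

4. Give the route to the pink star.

turn left 66°, forward 6.8 m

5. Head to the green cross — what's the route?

turn right 121°, forward 2.2 m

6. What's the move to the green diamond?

turn left 116°, forward 8.9 m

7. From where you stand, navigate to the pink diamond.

turn left 97°, forward 10.9 m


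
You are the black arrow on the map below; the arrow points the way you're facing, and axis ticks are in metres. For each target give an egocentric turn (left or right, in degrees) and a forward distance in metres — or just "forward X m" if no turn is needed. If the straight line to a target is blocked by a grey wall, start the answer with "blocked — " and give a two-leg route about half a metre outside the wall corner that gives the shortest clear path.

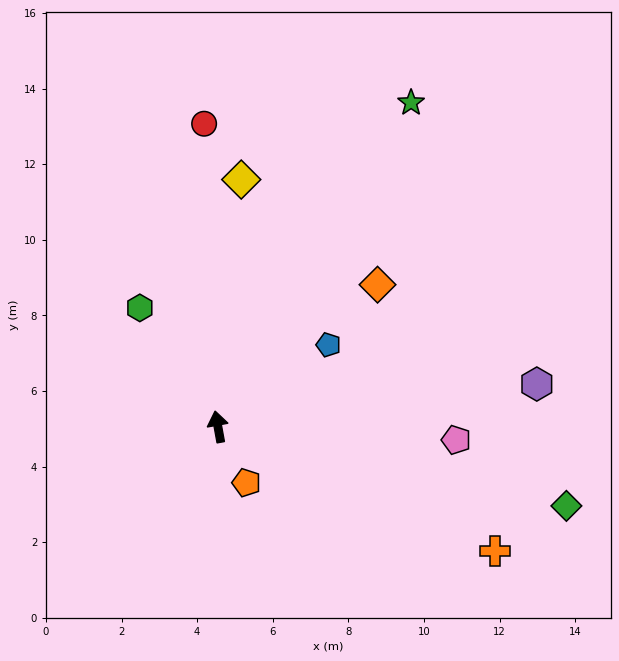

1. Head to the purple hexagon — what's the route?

turn right 93°, forward 8.5 m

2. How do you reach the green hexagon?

turn left 23°, forward 3.8 m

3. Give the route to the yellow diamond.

turn right 16°, forward 6.6 m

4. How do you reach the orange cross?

turn right 124°, forward 8.0 m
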